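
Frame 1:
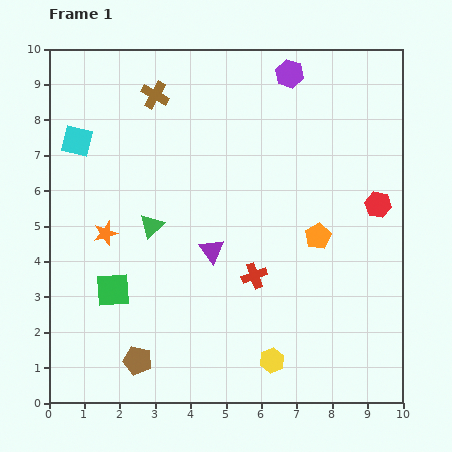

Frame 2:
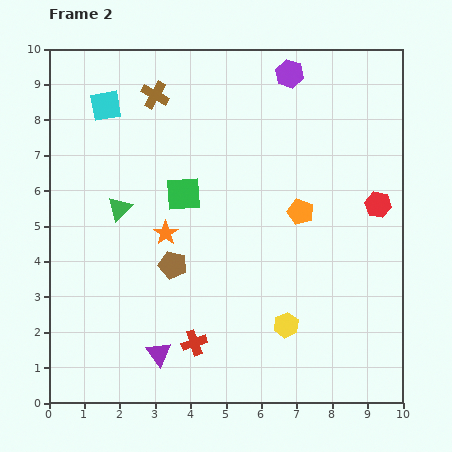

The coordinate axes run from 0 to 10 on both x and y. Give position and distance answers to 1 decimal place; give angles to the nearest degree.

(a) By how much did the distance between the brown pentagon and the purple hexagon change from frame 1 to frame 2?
-2.9

Distance in frame 1: 9.2. Distance in frame 2: 6.3.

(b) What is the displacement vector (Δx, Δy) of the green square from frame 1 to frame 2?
(2.0, 2.7)

The green square was at (1.8, 3.2) in frame 1 and (3.8, 5.9) in frame 2.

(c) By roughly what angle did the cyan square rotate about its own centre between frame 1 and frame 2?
23° counter-clockwise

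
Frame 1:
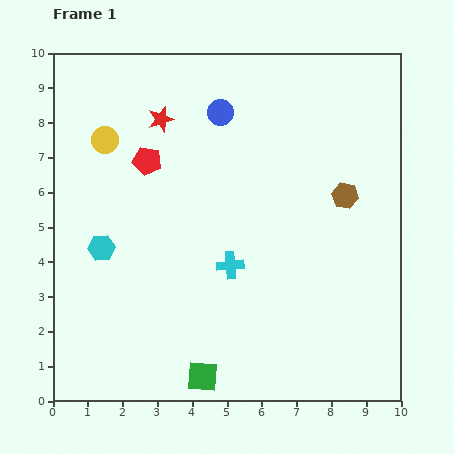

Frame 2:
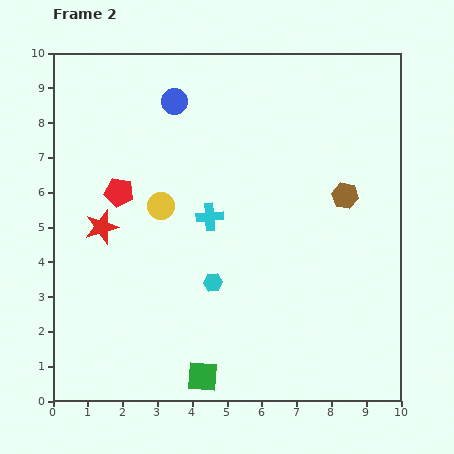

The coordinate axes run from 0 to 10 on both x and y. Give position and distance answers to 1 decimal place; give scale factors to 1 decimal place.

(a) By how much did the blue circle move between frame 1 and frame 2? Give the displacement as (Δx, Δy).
(-1.3, 0.3)

The blue circle was at (4.8, 8.3) in frame 1 and (3.5, 8.6) in frame 2.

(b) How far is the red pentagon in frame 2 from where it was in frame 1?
1.2

The red pentagon moved from (2.7, 6.9) to (1.9, 6.0), a distance of √(0.8² + 0.9²) ≈ 1.2.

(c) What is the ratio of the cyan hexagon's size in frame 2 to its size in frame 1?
0.7×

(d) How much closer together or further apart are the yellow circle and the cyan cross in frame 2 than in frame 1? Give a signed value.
-3.7

Distance in frame 1: 5.1. Distance in frame 2: 1.4.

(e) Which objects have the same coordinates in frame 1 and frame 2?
the green square, the brown hexagon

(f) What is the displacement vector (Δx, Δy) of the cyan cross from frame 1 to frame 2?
(-0.6, 1.4)

The cyan cross was at (5.1, 3.9) in frame 1 and (4.5, 5.3) in frame 2.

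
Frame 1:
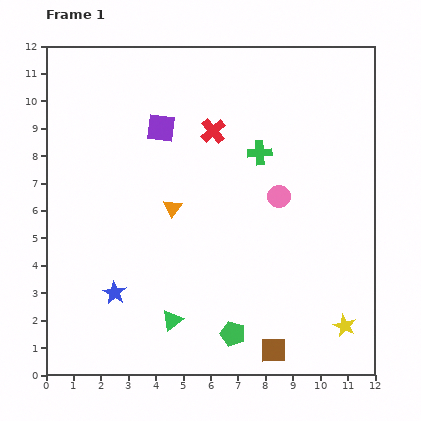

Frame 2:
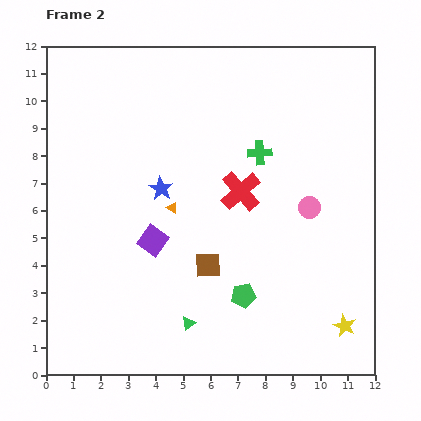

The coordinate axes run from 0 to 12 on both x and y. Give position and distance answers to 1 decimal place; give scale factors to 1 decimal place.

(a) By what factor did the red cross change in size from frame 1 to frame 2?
1.6×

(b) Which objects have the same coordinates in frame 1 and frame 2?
the green cross, the orange triangle, the yellow star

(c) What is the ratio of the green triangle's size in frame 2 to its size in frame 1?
0.6×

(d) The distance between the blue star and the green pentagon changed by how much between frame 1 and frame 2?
+0.3

Distance in frame 1: 4.6. Distance in frame 2: 4.9.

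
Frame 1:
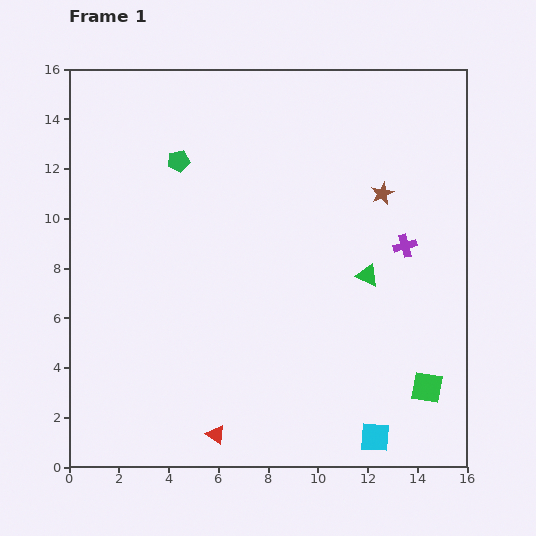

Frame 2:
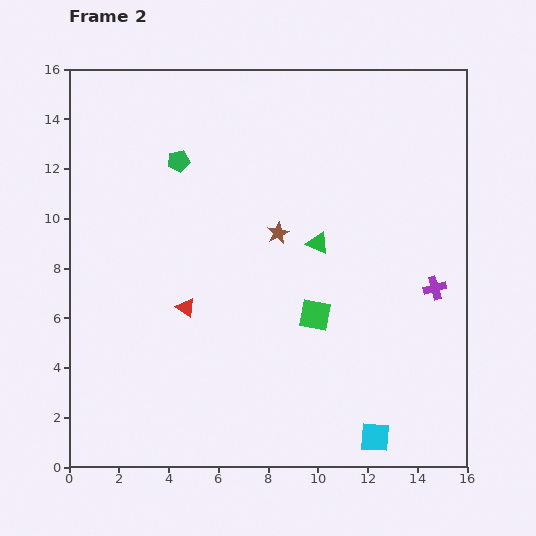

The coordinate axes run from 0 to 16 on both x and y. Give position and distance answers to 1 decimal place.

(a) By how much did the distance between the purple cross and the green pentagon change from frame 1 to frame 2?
+1.8

Distance in frame 1: 9.7. Distance in frame 2: 11.5.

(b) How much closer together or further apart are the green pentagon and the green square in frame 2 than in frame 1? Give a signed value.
-5.2

Distance in frame 1: 13.5. Distance in frame 2: 8.3.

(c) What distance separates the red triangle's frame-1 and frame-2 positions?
5.2

The red triangle moved from (5.9, 1.3) to (4.7, 6.4), a distance of √(1.2² + 5.1²) ≈ 5.2.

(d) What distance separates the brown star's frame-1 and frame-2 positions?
4.5

The brown star moved from (12.6, 11.0) to (8.4, 9.4), a distance of √(4.2² + 1.6²) ≈ 4.5.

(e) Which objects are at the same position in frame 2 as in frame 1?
the cyan square, the green pentagon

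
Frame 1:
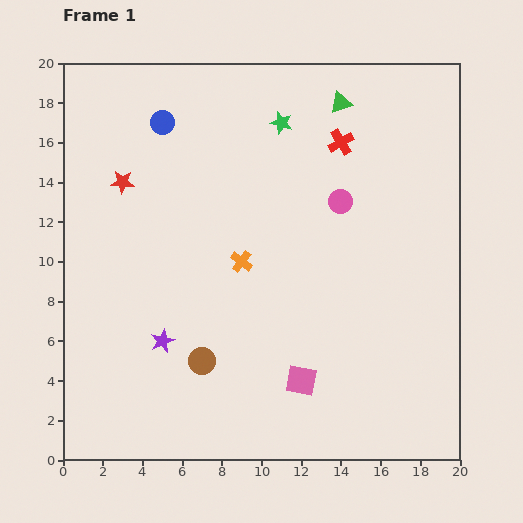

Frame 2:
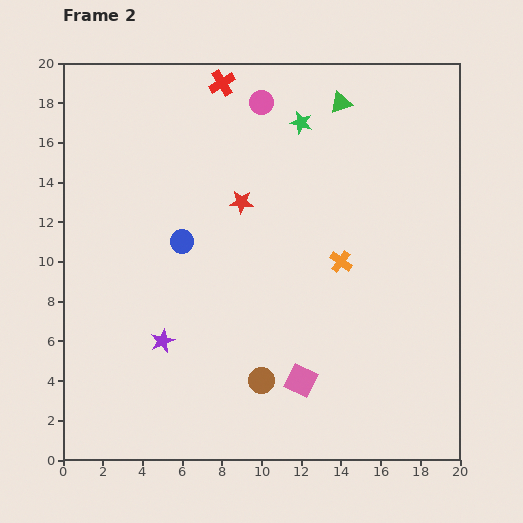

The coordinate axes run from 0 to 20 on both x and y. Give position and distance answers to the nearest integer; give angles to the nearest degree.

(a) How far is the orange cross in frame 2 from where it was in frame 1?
5

The orange cross moved from (9, 10) to (14, 10), a distance of √(5² + 0²) ≈ 5.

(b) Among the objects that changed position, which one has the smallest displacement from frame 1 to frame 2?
the green star

(moved 1)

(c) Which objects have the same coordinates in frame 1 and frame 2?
the green triangle, the pink square, the purple star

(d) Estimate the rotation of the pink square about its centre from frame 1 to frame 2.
16° clockwise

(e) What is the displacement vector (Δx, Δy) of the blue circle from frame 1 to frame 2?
(1, -6)

The blue circle was at (5, 17) in frame 1 and (6, 11) in frame 2.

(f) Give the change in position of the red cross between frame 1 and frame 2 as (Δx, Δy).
(-6, 3)

The red cross was at (14, 16) in frame 1 and (8, 19) in frame 2.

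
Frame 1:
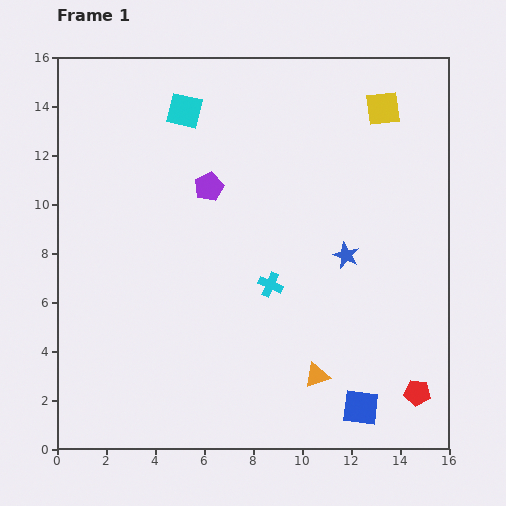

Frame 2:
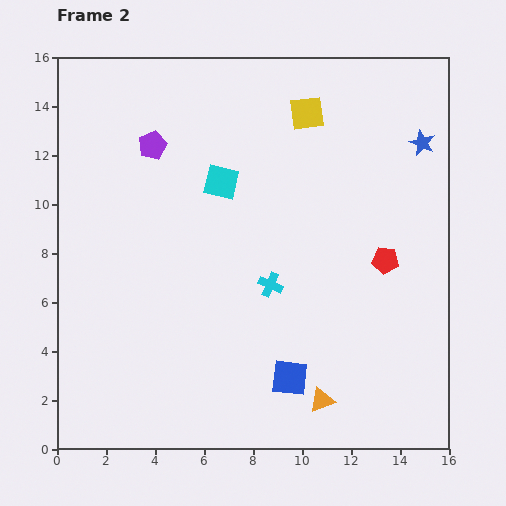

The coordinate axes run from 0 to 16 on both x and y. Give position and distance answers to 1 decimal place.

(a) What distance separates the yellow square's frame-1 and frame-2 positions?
3.1

The yellow square moved from (13.3, 13.9) to (10.2, 13.7), a distance of √(3.1² + 0.2²) ≈ 3.1.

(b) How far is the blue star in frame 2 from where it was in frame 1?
5.5

The blue star moved from (11.8, 7.9) to (14.9, 12.5), a distance of √(3.1² + 4.6²) ≈ 5.5.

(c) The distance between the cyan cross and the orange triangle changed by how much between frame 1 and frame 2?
+0.9

Distance in frame 1: 4.2. Distance in frame 2: 5.1.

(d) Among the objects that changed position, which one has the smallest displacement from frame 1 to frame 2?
the orange triangle

(moved 1.0)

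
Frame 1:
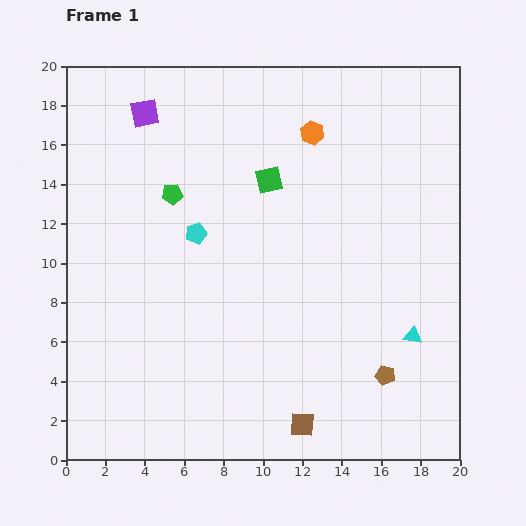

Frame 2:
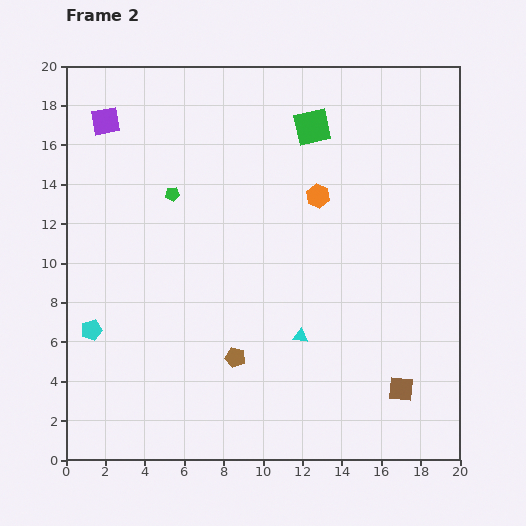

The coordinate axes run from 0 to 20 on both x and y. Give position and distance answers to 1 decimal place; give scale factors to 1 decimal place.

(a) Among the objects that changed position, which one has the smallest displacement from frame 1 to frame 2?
the purple square

(moved 2.0)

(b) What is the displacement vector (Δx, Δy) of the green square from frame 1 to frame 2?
(2.2, 2.7)

The green square was at (10.3, 14.2) in frame 1 and (12.5, 16.9) in frame 2.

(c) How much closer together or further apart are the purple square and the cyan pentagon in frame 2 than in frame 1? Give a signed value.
+4.0

Distance in frame 1: 6.6. Distance in frame 2: 10.6.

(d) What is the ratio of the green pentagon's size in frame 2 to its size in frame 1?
0.7×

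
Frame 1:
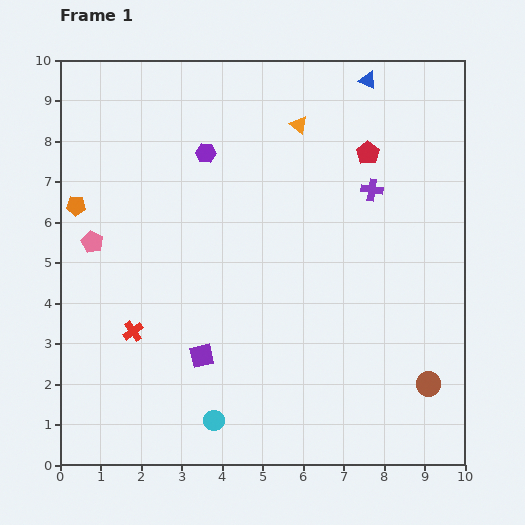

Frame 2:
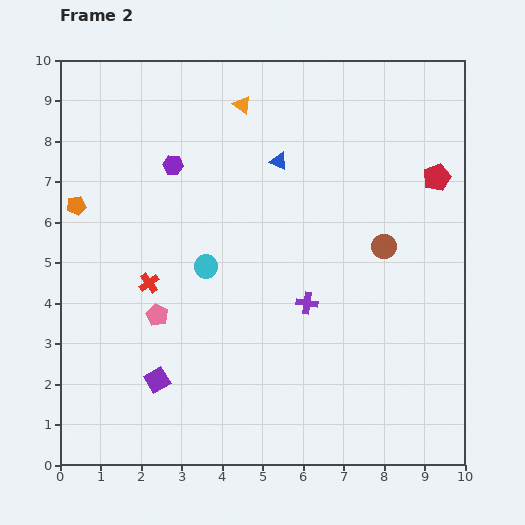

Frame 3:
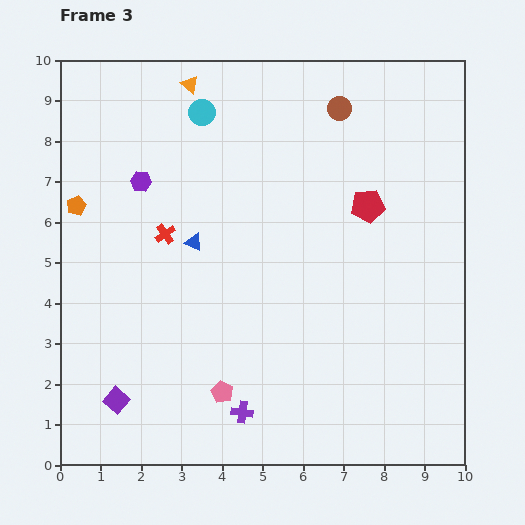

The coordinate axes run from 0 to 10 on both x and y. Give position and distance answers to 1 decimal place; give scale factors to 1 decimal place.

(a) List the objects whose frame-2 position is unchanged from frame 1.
the orange pentagon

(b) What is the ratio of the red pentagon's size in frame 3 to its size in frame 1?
1.5×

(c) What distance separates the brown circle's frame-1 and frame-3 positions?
7.1

The brown circle moved from (9.1, 2.0) to (6.9, 8.8), a distance of √(2.2² + 6.8²) ≈ 7.1.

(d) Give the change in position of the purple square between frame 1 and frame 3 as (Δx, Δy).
(-2.1, -1.1)

The purple square was at (3.5, 2.7) in frame 1 and (1.4, 1.6) in frame 3.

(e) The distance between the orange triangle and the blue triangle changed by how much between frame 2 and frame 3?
+2.2

Distance in frame 2: 1.7. Distance in frame 3: 3.9.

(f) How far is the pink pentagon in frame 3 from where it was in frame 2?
2.5

The pink pentagon moved from (2.4, 3.7) to (4.0, 1.8), a distance of √(1.6² + 1.9²) ≈ 2.5.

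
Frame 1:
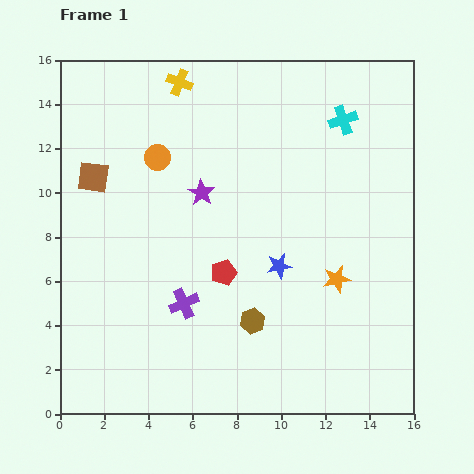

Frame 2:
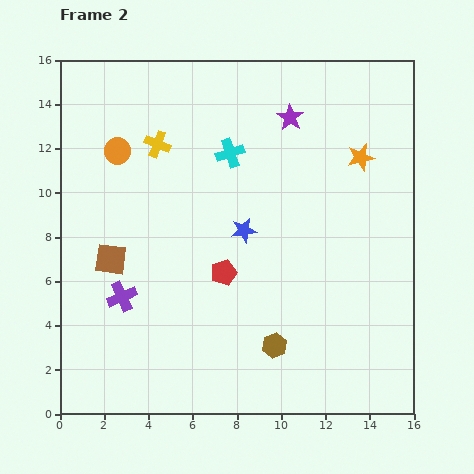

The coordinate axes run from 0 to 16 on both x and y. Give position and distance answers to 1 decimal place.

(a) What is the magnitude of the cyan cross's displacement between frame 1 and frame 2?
5.3

The cyan cross moved from (12.8, 13.3) to (7.7, 11.8), a distance of √(5.1² + 1.5²) ≈ 5.3.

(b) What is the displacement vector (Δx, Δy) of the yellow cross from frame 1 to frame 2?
(-1.0, -2.8)

The yellow cross was at (5.4, 15.0) in frame 1 and (4.4, 12.2) in frame 2.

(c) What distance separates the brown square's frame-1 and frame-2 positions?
3.8

The brown square moved from (1.5, 10.7) to (2.3, 7.0), a distance of √(0.8² + 3.7²) ≈ 3.8.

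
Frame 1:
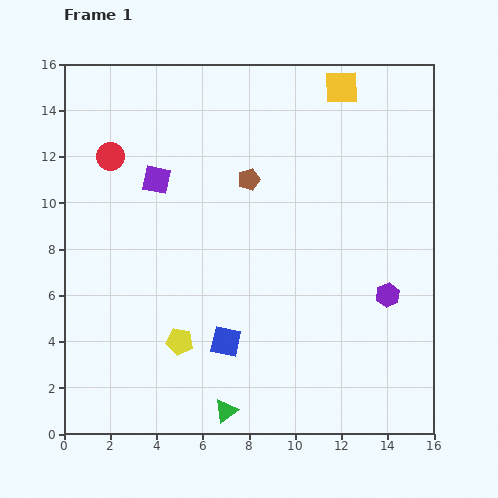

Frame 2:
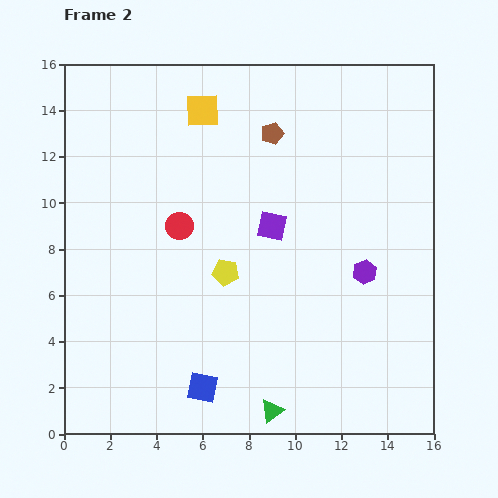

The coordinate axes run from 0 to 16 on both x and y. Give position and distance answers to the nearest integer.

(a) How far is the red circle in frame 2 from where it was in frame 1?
4

The red circle moved from (2, 12) to (5, 9), a distance of √(3² + 3²) ≈ 4.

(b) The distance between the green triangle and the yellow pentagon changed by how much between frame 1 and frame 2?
+2

Distance in frame 1: 4. Distance in frame 2: 6.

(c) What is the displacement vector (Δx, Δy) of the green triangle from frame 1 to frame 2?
(2, 0)

The green triangle was at (7, 1) in frame 1 and (9, 1) in frame 2.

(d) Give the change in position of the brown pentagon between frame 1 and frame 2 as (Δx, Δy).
(1, 2)

The brown pentagon was at (8, 11) in frame 1 and (9, 13) in frame 2.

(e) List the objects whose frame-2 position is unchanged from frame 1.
none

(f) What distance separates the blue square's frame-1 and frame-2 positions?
2

The blue square moved from (7, 4) to (6, 2), a distance of √(1² + 2²) ≈ 2.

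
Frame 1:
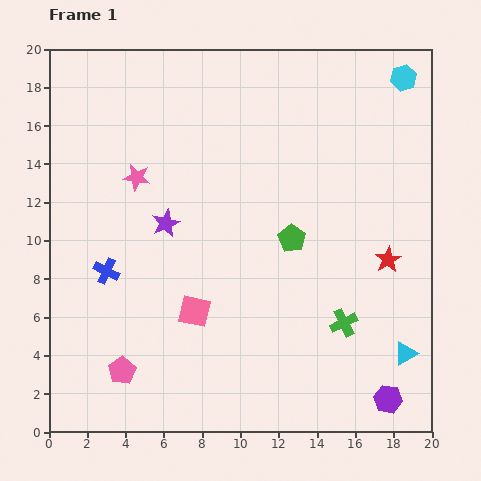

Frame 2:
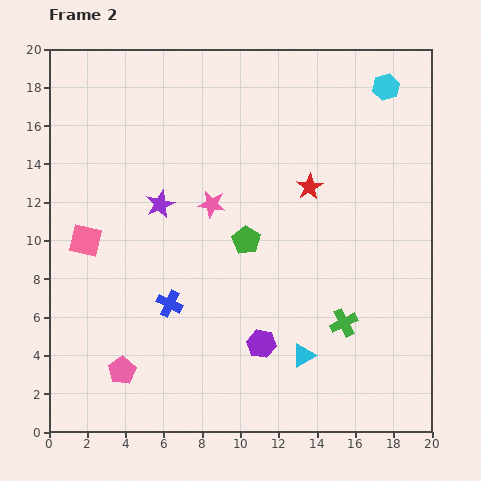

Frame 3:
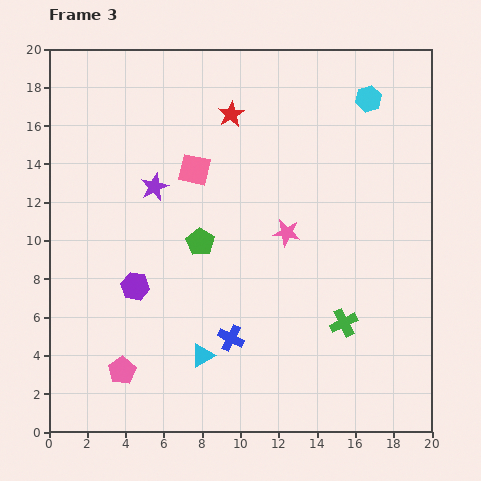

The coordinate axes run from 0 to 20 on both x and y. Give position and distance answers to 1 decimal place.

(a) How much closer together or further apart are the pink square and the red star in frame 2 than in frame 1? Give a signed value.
+1.5

Distance in frame 1: 10.5. Distance in frame 2: 12.0.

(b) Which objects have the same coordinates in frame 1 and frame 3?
the green cross, the pink pentagon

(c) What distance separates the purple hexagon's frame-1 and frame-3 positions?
14.5

The purple hexagon moved from (17.7, 1.7) to (4.5, 7.6), a distance of √(13.2² + 5.9²) ≈ 14.5.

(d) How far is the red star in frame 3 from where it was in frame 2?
5.6

The red star moved from (13.6, 12.8) to (9.5, 16.6), a distance of √(4.1² + 3.8²) ≈ 5.6.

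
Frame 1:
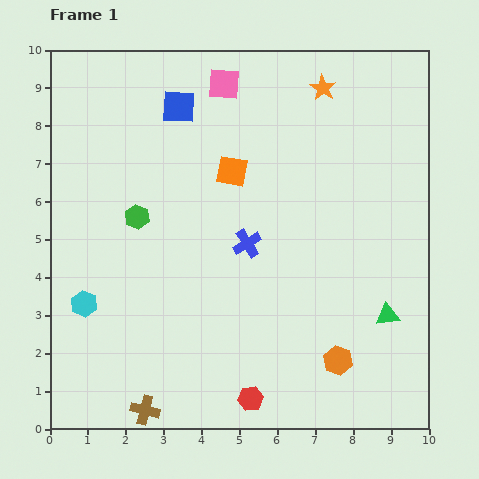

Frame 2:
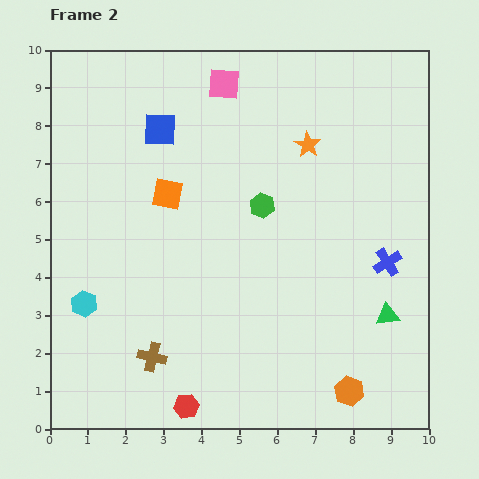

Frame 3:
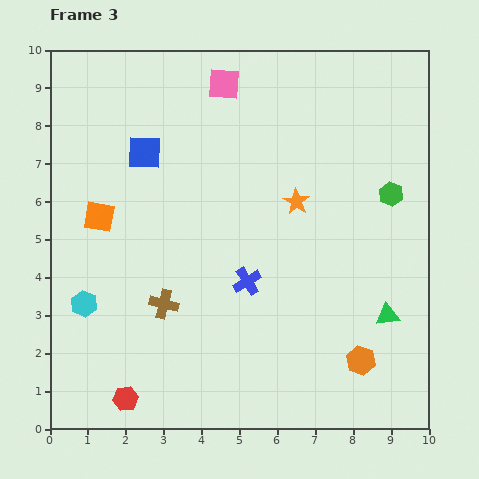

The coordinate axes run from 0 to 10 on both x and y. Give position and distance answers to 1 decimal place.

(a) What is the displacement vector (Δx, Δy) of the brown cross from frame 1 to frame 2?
(0.2, 1.4)

The brown cross was at (2.5, 0.5) in frame 1 and (2.7, 1.9) in frame 2.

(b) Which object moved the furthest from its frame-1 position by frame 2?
the blue cross

(moved 3.7; next 3.3)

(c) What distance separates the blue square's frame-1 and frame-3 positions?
1.5

The blue square moved from (3.4, 8.5) to (2.5, 7.3), a distance of √(0.9² + 1.2²) ≈ 1.5.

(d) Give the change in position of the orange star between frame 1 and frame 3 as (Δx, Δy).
(-0.7, -3.0)

The orange star was at (7.2, 9.0) in frame 1 and (6.5, 6.0) in frame 3.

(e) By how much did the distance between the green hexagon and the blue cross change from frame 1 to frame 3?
+1.4

Distance in frame 1: 3.0. Distance in frame 3: 4.4.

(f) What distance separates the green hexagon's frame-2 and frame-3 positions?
3.4

The green hexagon moved from (5.6, 5.9) to (9.0, 6.2), a distance of √(3.4² + 0.3²) ≈ 3.4.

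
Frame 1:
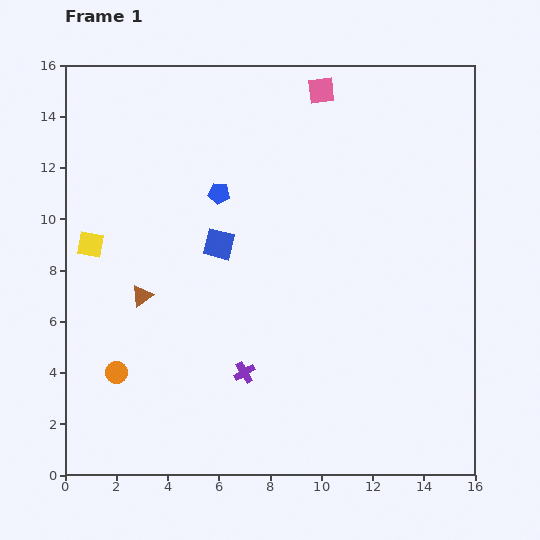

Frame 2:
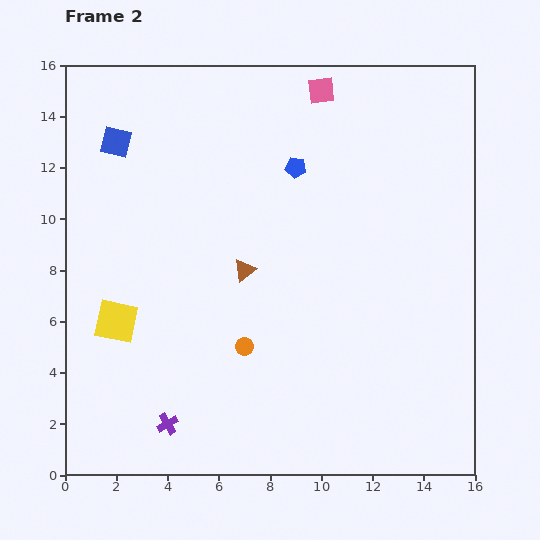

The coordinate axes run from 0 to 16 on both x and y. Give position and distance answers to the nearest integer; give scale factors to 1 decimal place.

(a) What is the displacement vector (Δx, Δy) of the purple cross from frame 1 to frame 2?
(-3, -2)

The purple cross was at (7, 4) in frame 1 and (4, 2) in frame 2.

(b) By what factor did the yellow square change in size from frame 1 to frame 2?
1.6×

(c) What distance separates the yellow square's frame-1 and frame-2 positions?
3

The yellow square moved from (1, 9) to (2, 6), a distance of √(1² + 3²) ≈ 3.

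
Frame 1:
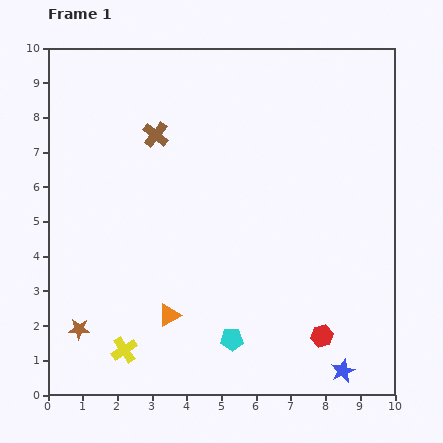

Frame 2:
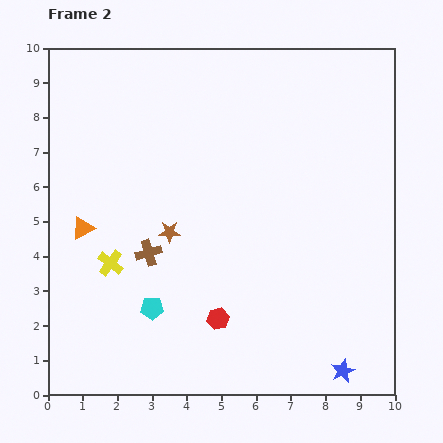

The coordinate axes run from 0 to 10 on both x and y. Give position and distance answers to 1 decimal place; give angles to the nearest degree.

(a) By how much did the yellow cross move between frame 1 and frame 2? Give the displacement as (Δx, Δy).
(-0.4, 2.5)

The yellow cross was at (2.2, 1.3) in frame 1 and (1.8, 3.8) in frame 2.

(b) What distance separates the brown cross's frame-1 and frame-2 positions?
3.4

The brown cross moved from (3.1, 7.5) to (2.9, 4.1), a distance of √(0.2² + 3.4²) ≈ 3.4.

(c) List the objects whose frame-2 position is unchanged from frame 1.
the blue star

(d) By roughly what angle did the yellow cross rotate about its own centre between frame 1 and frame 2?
19° counter-clockwise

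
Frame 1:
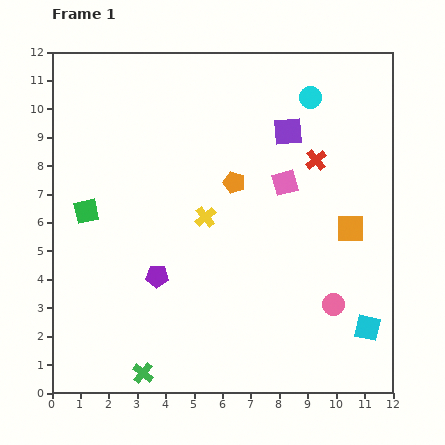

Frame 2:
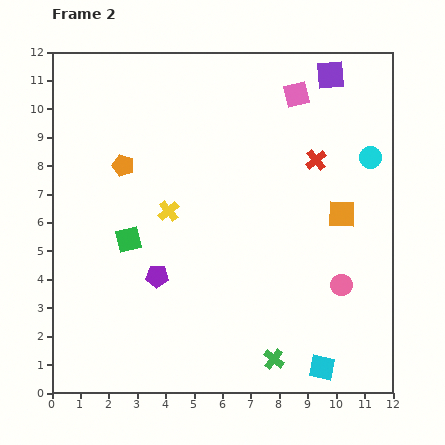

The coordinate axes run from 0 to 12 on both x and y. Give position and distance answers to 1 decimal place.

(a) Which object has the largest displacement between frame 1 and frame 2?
the green cross

(moved 4.6; next 3.9)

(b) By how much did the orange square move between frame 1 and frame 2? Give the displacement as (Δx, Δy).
(-0.3, 0.5)

The orange square was at (10.5, 5.8) in frame 1 and (10.2, 6.3) in frame 2.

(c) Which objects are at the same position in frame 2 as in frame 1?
the purple pentagon, the red cross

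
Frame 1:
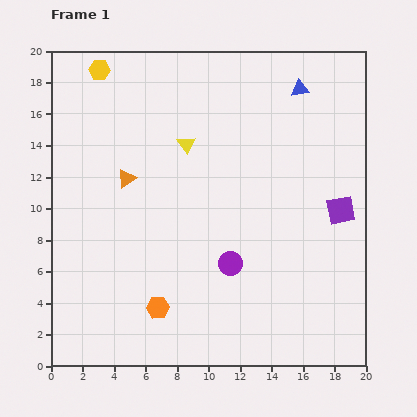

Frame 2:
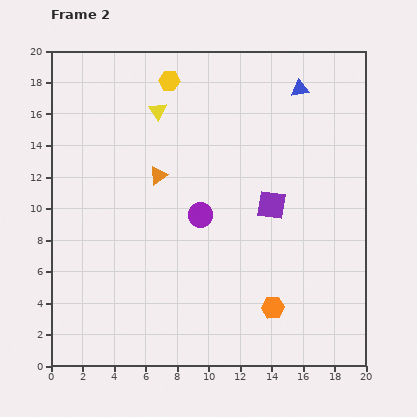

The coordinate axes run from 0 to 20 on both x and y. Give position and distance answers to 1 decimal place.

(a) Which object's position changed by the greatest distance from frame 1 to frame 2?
the orange hexagon

(moved 7.3; next 4.5)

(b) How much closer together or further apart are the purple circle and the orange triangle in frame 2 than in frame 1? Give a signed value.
-4.8

Distance in frame 1: 8.5. Distance in frame 2: 3.7.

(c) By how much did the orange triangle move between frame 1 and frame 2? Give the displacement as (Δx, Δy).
(2.0, 0.2)

The orange triangle was at (4.8, 11.9) in frame 1 and (6.8, 12.1) in frame 2.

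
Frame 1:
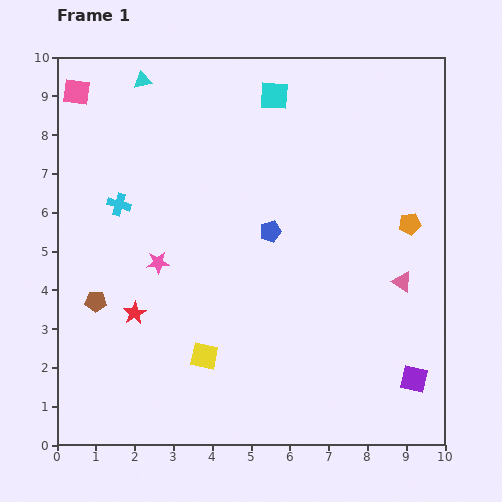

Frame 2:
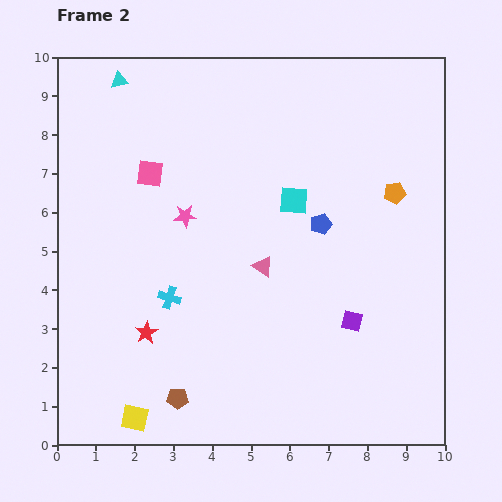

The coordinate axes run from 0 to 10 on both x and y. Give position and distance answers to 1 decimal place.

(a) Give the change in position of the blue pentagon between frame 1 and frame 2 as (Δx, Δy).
(1.3, 0.2)

The blue pentagon was at (5.5, 5.5) in frame 1 and (6.8, 5.7) in frame 2.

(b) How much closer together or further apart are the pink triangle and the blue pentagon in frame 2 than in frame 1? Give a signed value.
-1.7

Distance in frame 1: 3.6. Distance in frame 2: 1.9.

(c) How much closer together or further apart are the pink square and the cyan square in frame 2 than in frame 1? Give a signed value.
-1.3

Distance in frame 1: 5.1. Distance in frame 2: 3.8.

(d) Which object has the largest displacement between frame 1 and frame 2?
the pink triangle

(moved 3.6; next 3.3)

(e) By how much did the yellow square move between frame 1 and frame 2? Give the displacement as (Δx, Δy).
(-1.8, -1.6)

The yellow square was at (3.8, 2.3) in frame 1 and (2.0, 0.7) in frame 2.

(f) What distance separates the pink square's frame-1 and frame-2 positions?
2.8

The pink square moved from (0.5, 9.1) to (2.4, 7.0), a distance of √(1.9² + 2.1²) ≈ 2.8.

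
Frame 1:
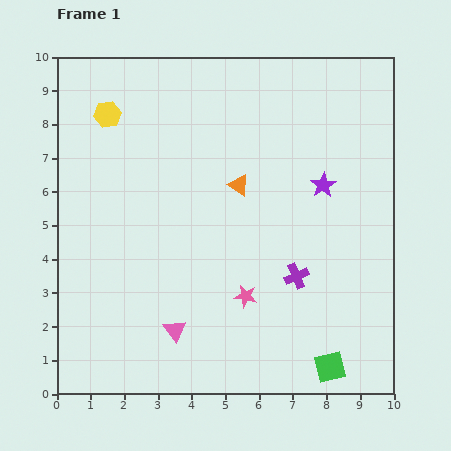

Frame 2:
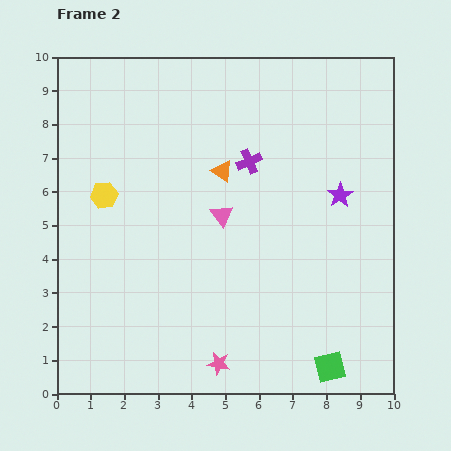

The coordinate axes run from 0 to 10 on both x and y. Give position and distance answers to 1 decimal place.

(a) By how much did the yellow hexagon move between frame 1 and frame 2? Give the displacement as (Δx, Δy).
(-0.1, -2.4)

The yellow hexagon was at (1.5, 8.3) in frame 1 and (1.4, 5.9) in frame 2.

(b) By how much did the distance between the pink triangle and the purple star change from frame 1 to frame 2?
-2.6

Distance in frame 1: 6.2. Distance in frame 2: 3.6.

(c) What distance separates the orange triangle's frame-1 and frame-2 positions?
0.6

The orange triangle moved from (5.4, 6.2) to (4.9, 6.6), a distance of √(0.5² + 0.4²) ≈ 0.6.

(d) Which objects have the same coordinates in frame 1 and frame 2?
the green square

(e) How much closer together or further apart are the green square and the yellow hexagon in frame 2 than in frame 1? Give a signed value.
-1.6

Distance in frame 1: 10.0. Distance in frame 2: 8.4.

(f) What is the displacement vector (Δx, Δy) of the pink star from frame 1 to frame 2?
(-0.8, -2.0)

The pink star was at (5.6, 2.9) in frame 1 and (4.8, 0.9) in frame 2.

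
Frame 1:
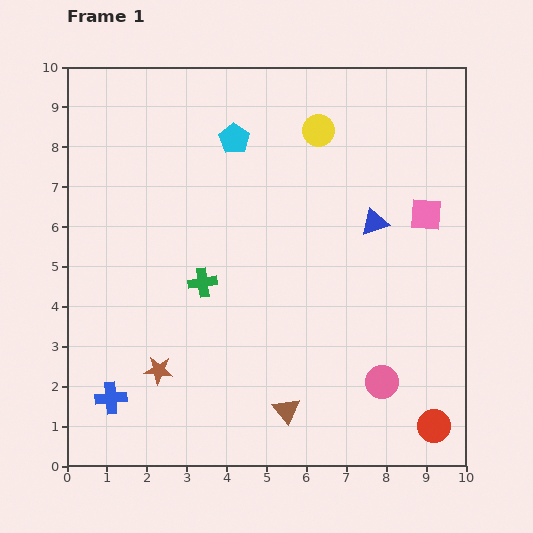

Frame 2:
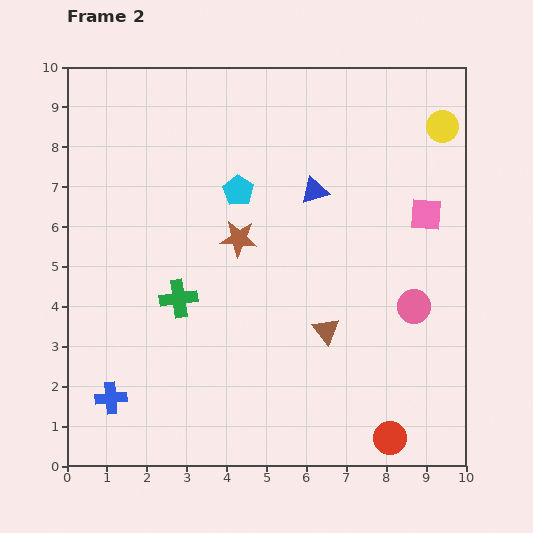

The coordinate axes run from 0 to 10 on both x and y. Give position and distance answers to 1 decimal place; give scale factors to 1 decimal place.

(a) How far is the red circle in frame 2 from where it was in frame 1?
1.1

The red circle moved from (9.2, 1.0) to (8.1, 0.7), a distance of √(1.1² + 0.3²) ≈ 1.1.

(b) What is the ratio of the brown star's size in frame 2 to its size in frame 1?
1.3×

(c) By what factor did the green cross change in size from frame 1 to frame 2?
1.3×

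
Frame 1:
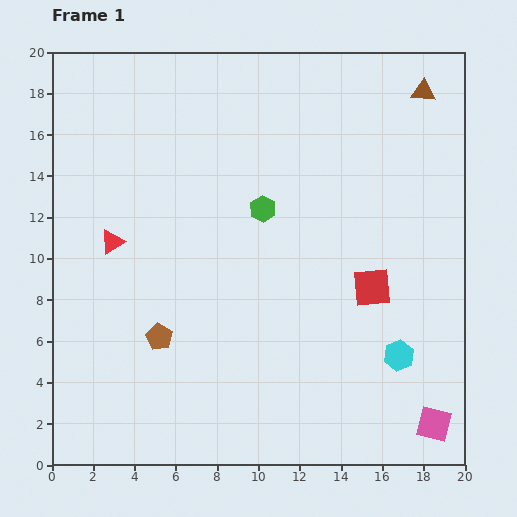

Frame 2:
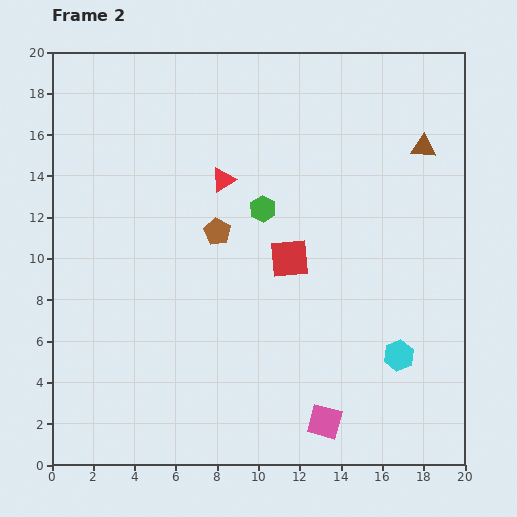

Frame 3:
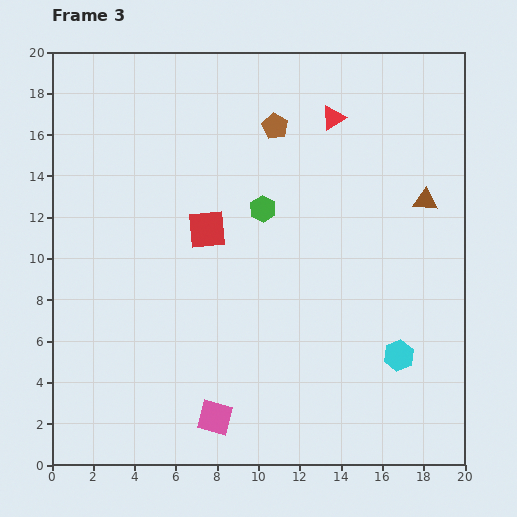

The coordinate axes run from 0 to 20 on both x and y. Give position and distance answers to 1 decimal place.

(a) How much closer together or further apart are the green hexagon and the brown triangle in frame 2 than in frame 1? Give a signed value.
-1.3

Distance in frame 1: 9.7. Distance in frame 2: 8.4.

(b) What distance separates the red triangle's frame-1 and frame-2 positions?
6.2

The red triangle moved from (2.9, 10.8) to (8.3, 13.8), a distance of √(5.4² + 3.0²) ≈ 6.2.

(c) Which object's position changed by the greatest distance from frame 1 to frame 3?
the red triangle

(moved 12.3; next 11.6)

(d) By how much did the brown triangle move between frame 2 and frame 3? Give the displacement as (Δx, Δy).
(0.1, -2.6)

The brown triangle was at (18.0, 15.4) in frame 2 and (18.1, 12.8) in frame 3.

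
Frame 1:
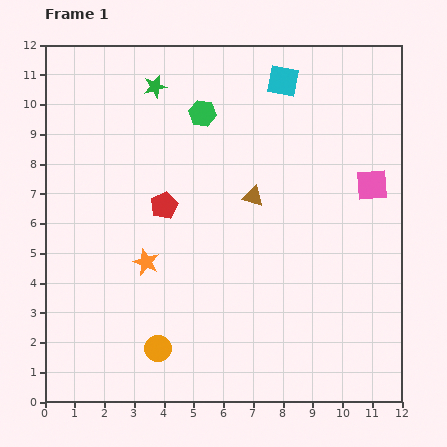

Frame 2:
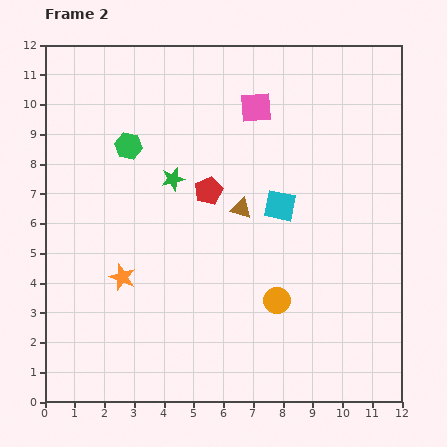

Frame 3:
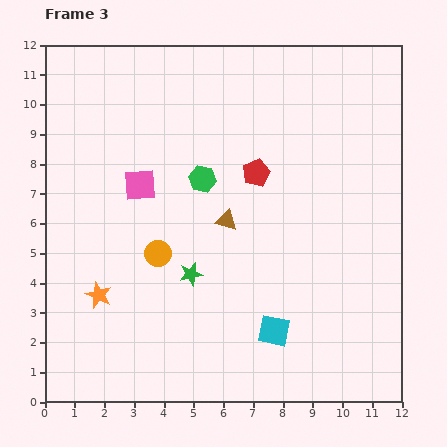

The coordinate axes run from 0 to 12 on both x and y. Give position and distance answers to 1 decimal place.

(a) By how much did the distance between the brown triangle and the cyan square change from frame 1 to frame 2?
-2.7

Distance in frame 1: 4.0. Distance in frame 2: 1.3.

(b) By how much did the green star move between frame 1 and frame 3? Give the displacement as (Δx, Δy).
(1.2, -6.3)

The green star was at (3.7, 10.6) in frame 1 and (4.9, 4.3) in frame 3.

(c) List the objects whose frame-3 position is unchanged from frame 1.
none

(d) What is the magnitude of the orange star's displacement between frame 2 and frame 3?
1.0

The orange star moved from (2.6, 4.2) to (1.8, 3.6), a distance of √(0.8² + 0.6²) ≈ 1.0.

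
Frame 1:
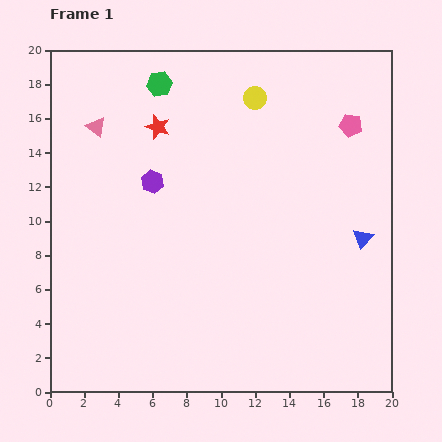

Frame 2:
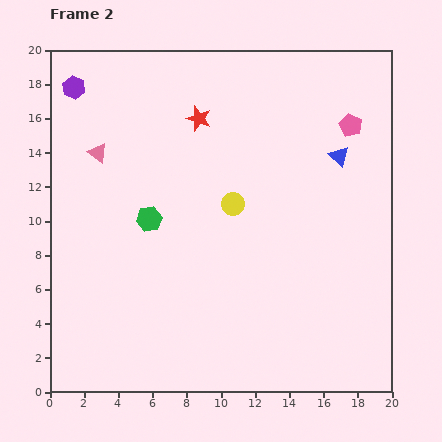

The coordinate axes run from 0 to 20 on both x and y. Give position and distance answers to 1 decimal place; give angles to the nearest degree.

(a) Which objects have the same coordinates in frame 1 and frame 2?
the pink pentagon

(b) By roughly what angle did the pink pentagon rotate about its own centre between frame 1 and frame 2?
15° clockwise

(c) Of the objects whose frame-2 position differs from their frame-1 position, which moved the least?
the pink triangle

(moved 1.5)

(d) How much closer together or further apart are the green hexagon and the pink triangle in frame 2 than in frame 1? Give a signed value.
+0.4

Distance in frame 1: 4.5. Distance in frame 2: 4.9.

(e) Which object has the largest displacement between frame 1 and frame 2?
the green hexagon

(moved 7.9; next 7.2)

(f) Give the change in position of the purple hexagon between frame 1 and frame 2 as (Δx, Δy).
(-4.6, 5.5)

The purple hexagon was at (6.0, 12.3) in frame 1 and (1.4, 17.8) in frame 2.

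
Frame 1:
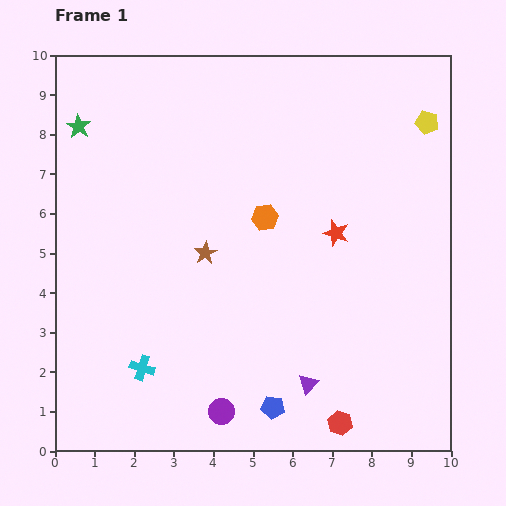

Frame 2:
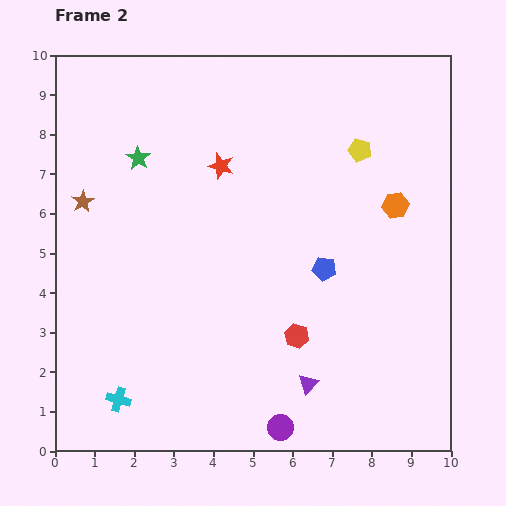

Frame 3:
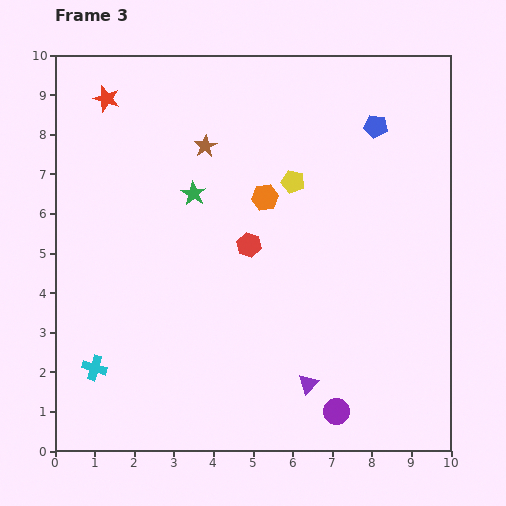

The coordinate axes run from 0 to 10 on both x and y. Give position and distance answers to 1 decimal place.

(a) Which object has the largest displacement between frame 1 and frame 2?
the blue pentagon

(moved 3.7; next 3.4)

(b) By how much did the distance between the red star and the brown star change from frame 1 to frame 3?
-0.5

Distance in frame 1: 3.3. Distance in frame 3: 2.8.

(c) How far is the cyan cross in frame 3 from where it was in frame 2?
1.0

The cyan cross moved from (1.6, 1.3) to (1.0, 2.1), a distance of √(0.6² + 0.8²) ≈ 1.0.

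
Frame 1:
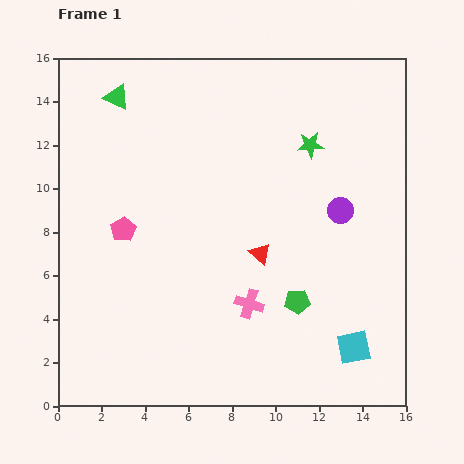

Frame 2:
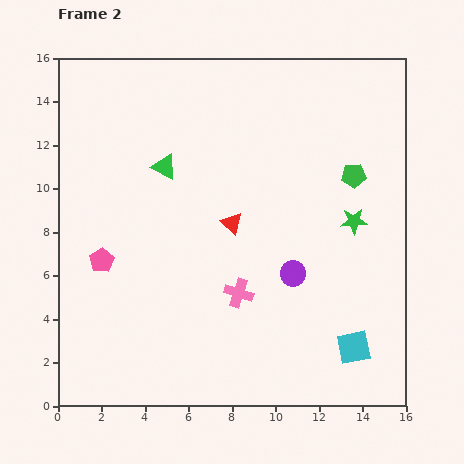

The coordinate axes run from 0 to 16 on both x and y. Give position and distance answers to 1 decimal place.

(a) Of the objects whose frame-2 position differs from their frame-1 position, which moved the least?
the pink cross

(moved 0.7)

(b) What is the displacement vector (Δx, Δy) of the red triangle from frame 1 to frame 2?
(-1.3, 1.4)

The red triangle was at (9.3, 7.0) in frame 1 and (8.0, 8.4) in frame 2.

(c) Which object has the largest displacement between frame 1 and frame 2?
the green pentagon

(moved 6.4; next 4.0)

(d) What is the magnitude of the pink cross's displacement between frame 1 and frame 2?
0.7

The pink cross moved from (8.8, 4.7) to (8.3, 5.2), a distance of √(0.5² + 0.5²) ≈ 0.7.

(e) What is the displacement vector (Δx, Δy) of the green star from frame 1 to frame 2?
(2.0, -3.5)

The green star was at (11.6, 12.0) in frame 1 and (13.6, 8.5) in frame 2.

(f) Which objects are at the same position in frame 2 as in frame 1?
the cyan square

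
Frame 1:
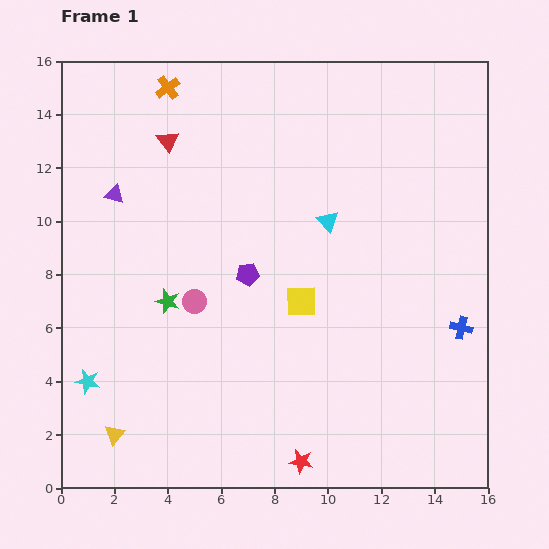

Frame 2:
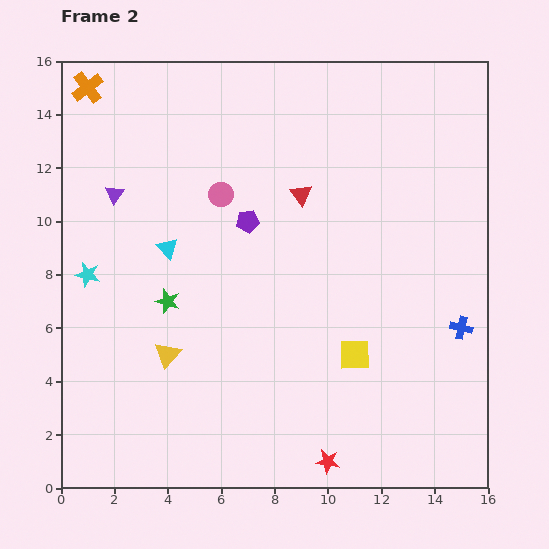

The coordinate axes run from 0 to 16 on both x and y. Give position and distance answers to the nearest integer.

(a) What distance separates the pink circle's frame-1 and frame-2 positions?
4

The pink circle moved from (5, 7) to (6, 11), a distance of √(1² + 4²) ≈ 4.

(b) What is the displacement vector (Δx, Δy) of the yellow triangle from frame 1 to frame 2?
(2, 3)

The yellow triangle was at (2, 2) in frame 1 and (4, 5) in frame 2.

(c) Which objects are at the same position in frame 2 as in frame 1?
the green star, the blue cross, the purple triangle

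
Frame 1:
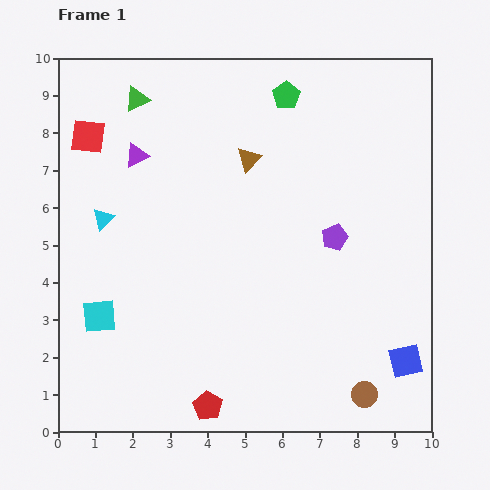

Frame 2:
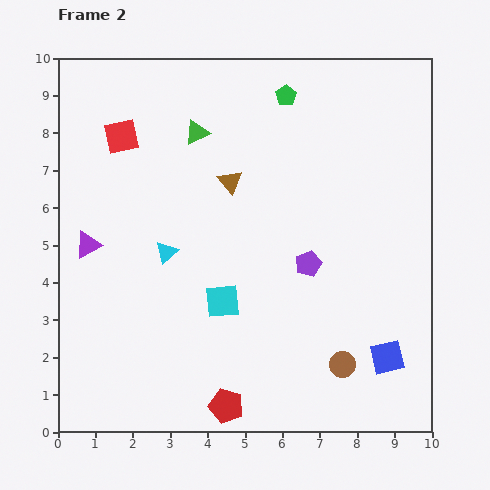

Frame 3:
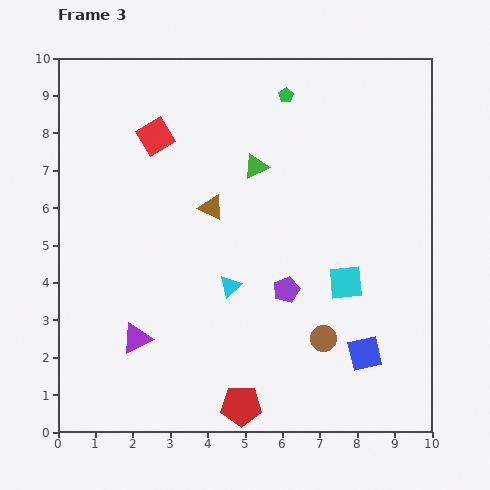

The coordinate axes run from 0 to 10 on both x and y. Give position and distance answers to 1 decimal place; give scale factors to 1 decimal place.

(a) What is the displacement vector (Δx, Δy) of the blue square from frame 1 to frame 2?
(-0.5, 0.1)

The blue square was at (9.3, 1.9) in frame 1 and (8.8, 2.0) in frame 2.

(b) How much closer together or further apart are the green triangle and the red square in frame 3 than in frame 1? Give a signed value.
+1.2

Distance in frame 1: 1.6. Distance in frame 3: 2.8.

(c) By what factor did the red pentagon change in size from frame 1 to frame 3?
1.4×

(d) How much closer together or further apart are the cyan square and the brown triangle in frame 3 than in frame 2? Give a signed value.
+0.9

Distance in frame 2: 3.2. Distance in frame 3: 4.1.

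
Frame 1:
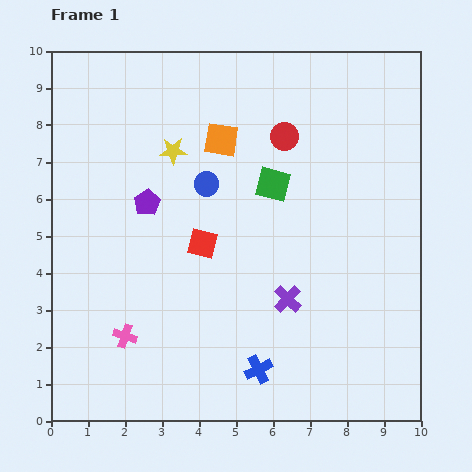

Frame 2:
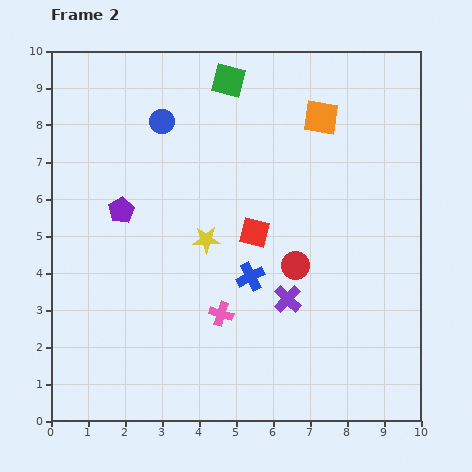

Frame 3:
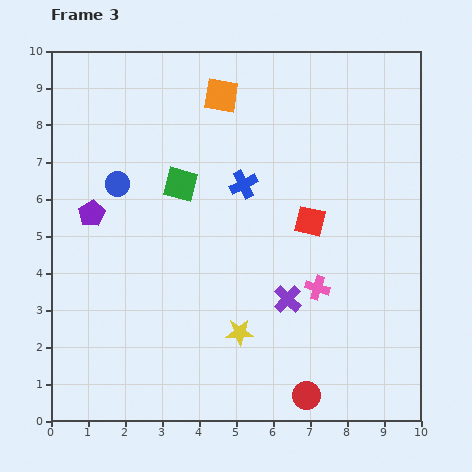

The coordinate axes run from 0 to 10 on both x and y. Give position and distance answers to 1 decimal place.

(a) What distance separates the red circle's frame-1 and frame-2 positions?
3.5

The red circle moved from (6.3, 7.7) to (6.6, 4.2), a distance of √(0.3² + 3.5²) ≈ 3.5.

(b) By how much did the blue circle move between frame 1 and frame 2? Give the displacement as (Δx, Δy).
(-1.2, 1.7)

The blue circle was at (4.2, 6.4) in frame 1 and (3.0, 8.1) in frame 2.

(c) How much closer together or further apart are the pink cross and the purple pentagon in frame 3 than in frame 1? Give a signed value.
+2.8

Distance in frame 1: 3.6. Distance in frame 3: 6.4.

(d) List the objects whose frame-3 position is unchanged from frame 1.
the purple cross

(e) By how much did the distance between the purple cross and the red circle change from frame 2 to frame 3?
+1.7

Distance in frame 2: 0.9. Distance in frame 3: 2.6.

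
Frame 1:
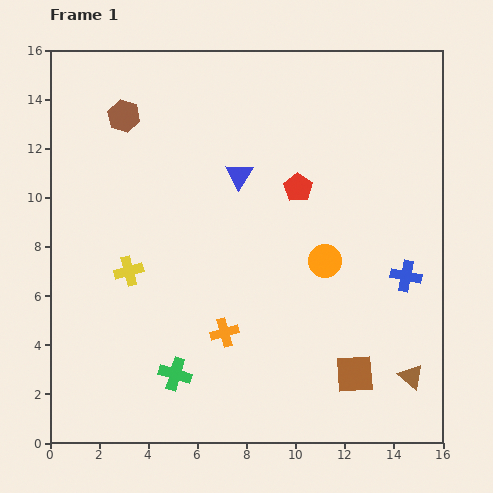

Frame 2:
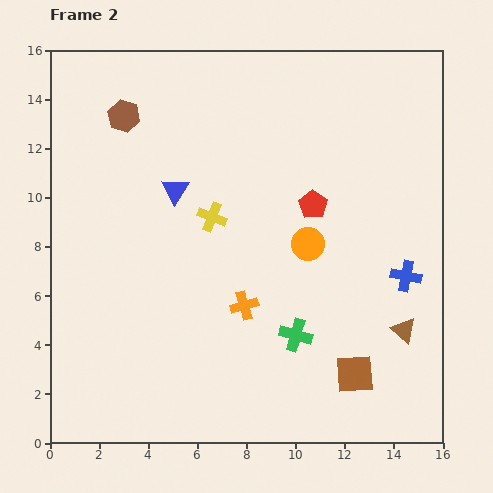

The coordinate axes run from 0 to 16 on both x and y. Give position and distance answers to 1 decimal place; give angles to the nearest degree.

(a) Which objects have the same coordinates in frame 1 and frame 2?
the brown hexagon, the brown square, the blue cross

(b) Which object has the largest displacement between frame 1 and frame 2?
the green cross

(moved 5.2; next 4.0)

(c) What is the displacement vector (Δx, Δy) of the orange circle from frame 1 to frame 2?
(-0.7, 0.7)

The orange circle was at (11.2, 7.4) in frame 1 and (10.5, 8.1) in frame 2.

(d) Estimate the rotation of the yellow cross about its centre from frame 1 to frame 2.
36° clockwise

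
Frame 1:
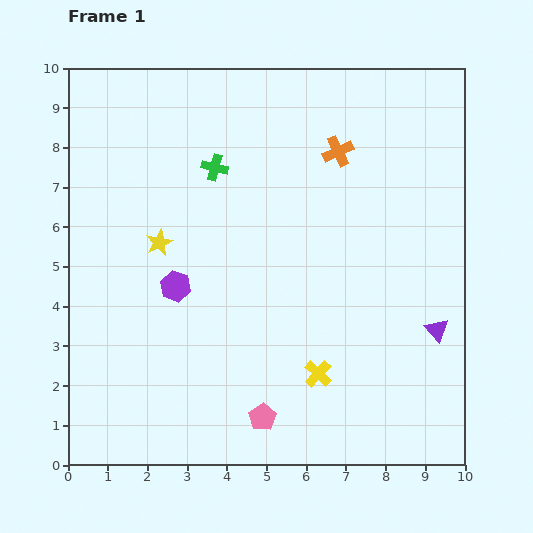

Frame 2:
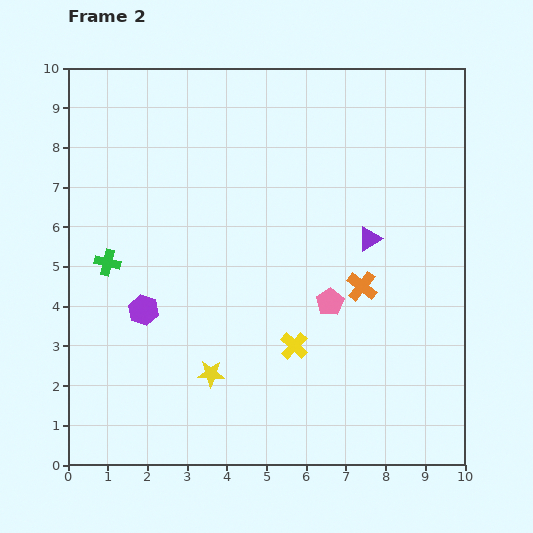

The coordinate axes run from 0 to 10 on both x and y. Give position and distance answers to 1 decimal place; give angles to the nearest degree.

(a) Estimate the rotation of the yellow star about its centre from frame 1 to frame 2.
27° clockwise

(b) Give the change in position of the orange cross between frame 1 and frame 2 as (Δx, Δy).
(0.6, -3.4)

The orange cross was at (6.8, 7.9) in frame 1 and (7.4, 4.5) in frame 2.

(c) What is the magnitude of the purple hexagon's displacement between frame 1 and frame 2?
1.0

The purple hexagon moved from (2.7, 4.5) to (1.9, 3.9), a distance of √(0.8² + 0.6²) ≈ 1.0.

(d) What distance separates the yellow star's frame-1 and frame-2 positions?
3.5

The yellow star moved from (2.3, 5.6) to (3.6, 2.3), a distance of √(1.3² + 3.3²) ≈ 3.5.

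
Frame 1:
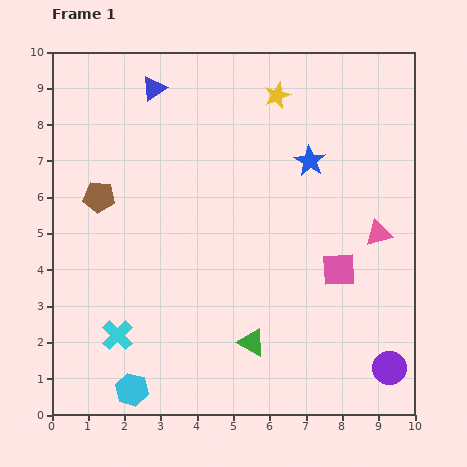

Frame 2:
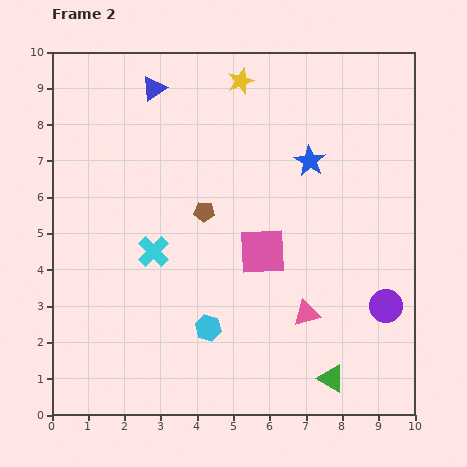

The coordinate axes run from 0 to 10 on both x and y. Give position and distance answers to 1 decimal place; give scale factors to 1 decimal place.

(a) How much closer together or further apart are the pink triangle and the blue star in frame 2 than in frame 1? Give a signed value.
+1.4

Distance in frame 1: 2.8. Distance in frame 2: 4.2.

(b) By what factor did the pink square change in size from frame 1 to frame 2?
1.4×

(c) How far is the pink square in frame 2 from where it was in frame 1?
2.2

The pink square moved from (7.9, 4.0) to (5.8, 4.5), a distance of √(2.1² + 0.5²) ≈ 2.2.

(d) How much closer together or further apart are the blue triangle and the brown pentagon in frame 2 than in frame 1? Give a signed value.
+0.3

Distance in frame 1: 3.4. Distance in frame 2: 3.7.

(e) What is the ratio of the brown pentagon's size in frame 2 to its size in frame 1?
0.6×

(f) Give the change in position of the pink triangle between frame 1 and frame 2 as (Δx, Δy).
(-2.0, -2.2)

The pink triangle was at (9.0, 5.0) in frame 1 and (7.0, 2.8) in frame 2.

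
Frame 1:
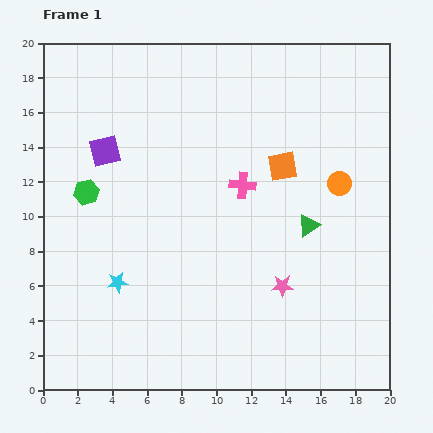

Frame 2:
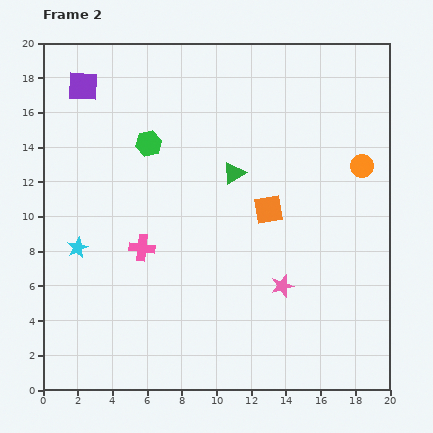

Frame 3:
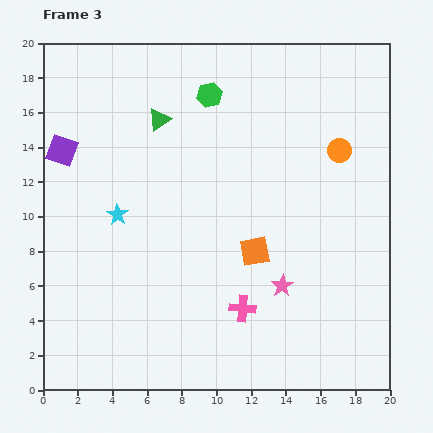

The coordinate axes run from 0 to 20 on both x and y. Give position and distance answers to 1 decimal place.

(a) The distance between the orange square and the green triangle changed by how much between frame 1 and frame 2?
-0.8

Distance in frame 1: 3.7. Distance in frame 2: 2.9.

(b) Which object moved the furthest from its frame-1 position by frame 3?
the green triangle

(moved 10.5; next 9.0)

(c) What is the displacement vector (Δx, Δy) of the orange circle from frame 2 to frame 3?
(-1.3, 0.9)

The orange circle was at (18.4, 12.9) in frame 2 and (17.1, 13.8) in frame 3.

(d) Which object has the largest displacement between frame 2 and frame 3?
the pink cross

(moved 6.8; next 5.3)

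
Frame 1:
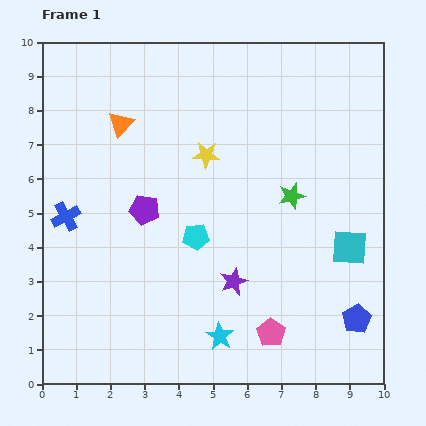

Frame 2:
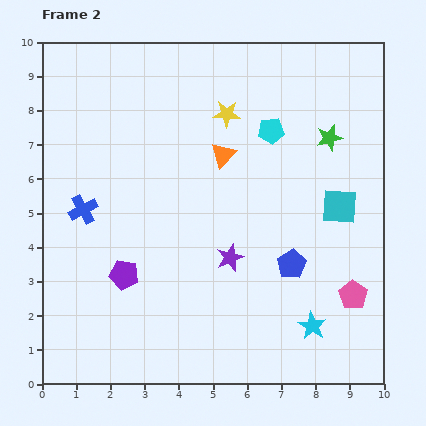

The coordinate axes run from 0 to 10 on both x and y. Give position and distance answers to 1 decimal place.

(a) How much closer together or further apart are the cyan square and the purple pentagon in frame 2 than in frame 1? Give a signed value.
+0.5

Distance in frame 1: 6.1. Distance in frame 2: 6.6.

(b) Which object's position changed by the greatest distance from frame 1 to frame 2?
the cyan pentagon

(moved 3.8; next 3.1)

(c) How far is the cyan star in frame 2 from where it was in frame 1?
2.7

The cyan star moved from (5.2, 1.4) to (7.9, 1.7), a distance of √(2.7² + 0.3²) ≈ 2.7.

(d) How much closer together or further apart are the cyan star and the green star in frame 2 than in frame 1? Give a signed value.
+0.9

Distance in frame 1: 4.6. Distance in frame 2: 5.5.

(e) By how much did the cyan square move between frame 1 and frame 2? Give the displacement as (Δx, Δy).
(-0.3, 1.2)

The cyan square was at (9.0, 4.0) in frame 1 and (8.7, 5.2) in frame 2.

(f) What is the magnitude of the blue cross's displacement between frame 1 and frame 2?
0.5

The blue cross moved from (0.7, 4.9) to (1.2, 5.1), a distance of √(0.5² + 0.2²) ≈ 0.5.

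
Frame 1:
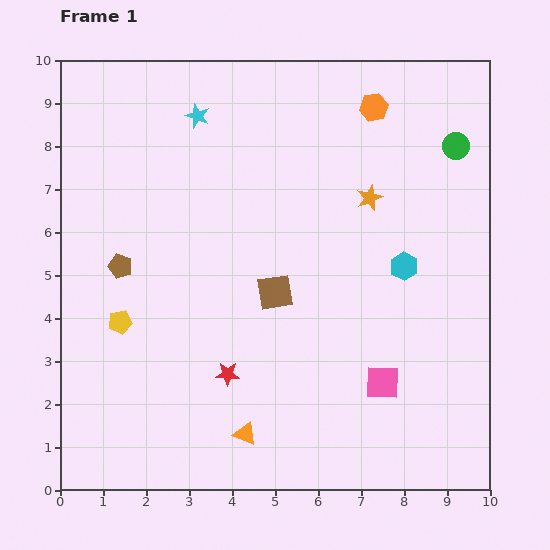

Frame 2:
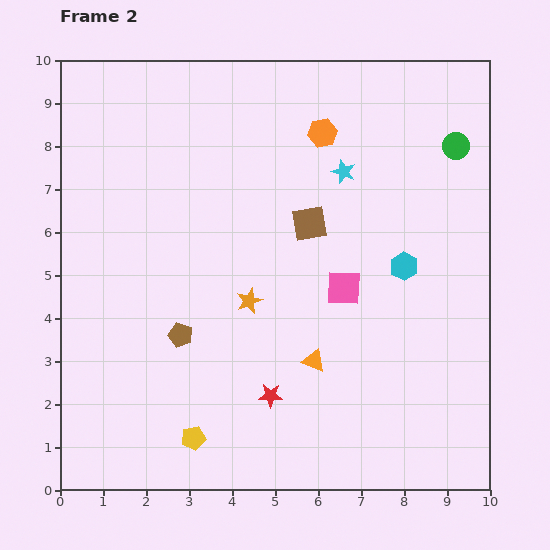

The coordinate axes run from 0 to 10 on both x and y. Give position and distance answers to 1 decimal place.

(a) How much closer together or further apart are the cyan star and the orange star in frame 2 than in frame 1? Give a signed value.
-0.7

Distance in frame 1: 4.4. Distance in frame 2: 3.7.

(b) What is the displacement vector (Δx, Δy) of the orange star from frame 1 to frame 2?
(-2.8, -2.4)

The orange star was at (7.2, 6.8) in frame 1 and (4.4, 4.4) in frame 2.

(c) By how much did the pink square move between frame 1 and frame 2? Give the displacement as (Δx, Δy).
(-0.9, 2.2)

The pink square was at (7.5, 2.5) in frame 1 and (6.6, 4.7) in frame 2.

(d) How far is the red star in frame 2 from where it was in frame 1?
1.1

The red star moved from (3.9, 2.7) to (4.9, 2.2), a distance of √(1.0² + 0.5²) ≈ 1.1.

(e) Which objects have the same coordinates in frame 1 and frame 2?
the green circle, the cyan hexagon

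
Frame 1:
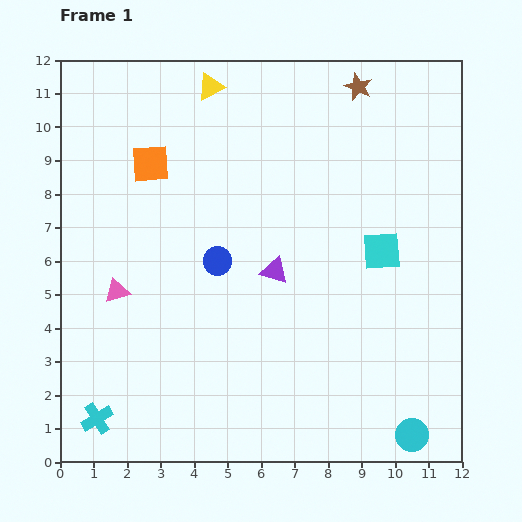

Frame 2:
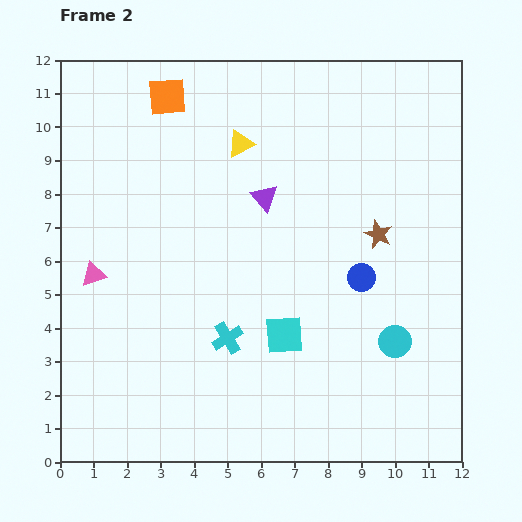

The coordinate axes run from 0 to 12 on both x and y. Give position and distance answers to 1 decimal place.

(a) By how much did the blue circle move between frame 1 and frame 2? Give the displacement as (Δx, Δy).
(4.3, -0.5)

The blue circle was at (4.7, 6.0) in frame 1 and (9.0, 5.5) in frame 2.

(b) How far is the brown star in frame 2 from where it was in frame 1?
4.4

The brown star moved from (8.9, 11.2) to (9.5, 6.8), a distance of √(0.6² + 4.4²) ≈ 4.4.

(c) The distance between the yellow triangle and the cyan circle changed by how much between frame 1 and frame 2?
-4.5

Distance in frame 1: 12.0. Distance in frame 2: 7.5.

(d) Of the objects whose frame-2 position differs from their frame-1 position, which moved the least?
the pink triangle

(moved 0.9)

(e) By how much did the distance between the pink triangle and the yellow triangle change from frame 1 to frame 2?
-0.8

Distance in frame 1: 6.7. Distance in frame 2: 5.9.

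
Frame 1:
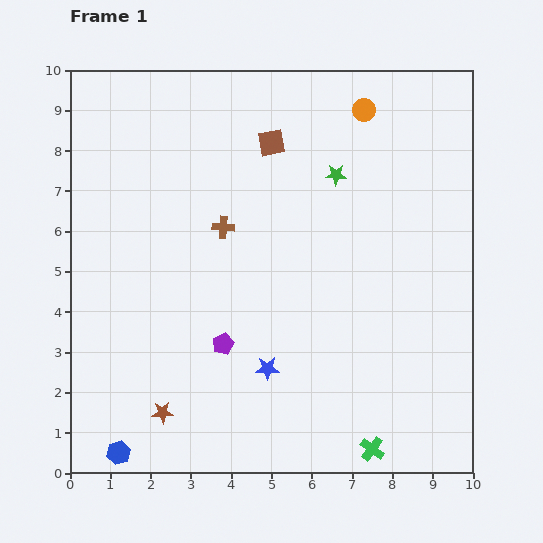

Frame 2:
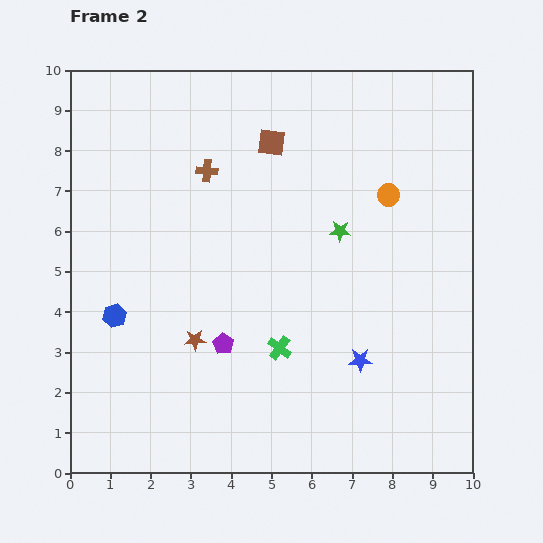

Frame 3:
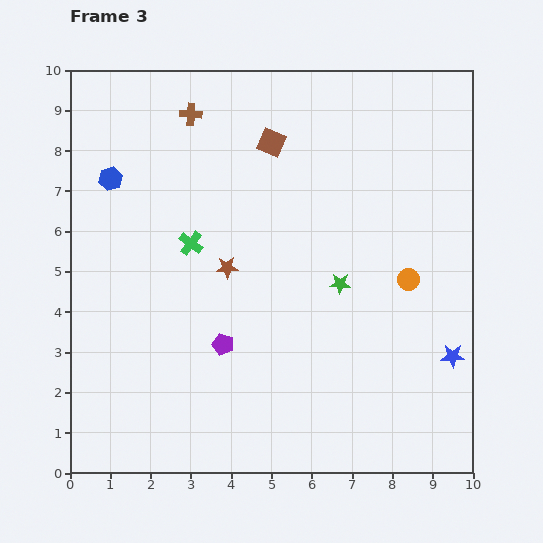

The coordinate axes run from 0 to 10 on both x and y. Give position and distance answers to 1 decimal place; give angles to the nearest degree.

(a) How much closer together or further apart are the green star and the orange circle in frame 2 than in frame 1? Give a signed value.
-0.2

Distance in frame 1: 1.7. Distance in frame 2: 1.5.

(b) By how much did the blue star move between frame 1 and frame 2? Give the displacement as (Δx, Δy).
(2.3, 0.2)

The blue star was at (4.9, 2.6) in frame 1 and (7.2, 2.8) in frame 2.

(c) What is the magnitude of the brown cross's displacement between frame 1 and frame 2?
1.5

The brown cross moved from (3.8, 6.1) to (3.4, 7.5), a distance of √(0.4² + 1.4²) ≈ 1.5.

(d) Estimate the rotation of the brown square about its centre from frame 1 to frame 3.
34° clockwise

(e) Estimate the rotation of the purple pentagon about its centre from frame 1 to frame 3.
30° counter-clockwise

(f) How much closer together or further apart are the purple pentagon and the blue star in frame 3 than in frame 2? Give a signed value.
+2.3

Distance in frame 2: 3.4. Distance in frame 3: 5.7.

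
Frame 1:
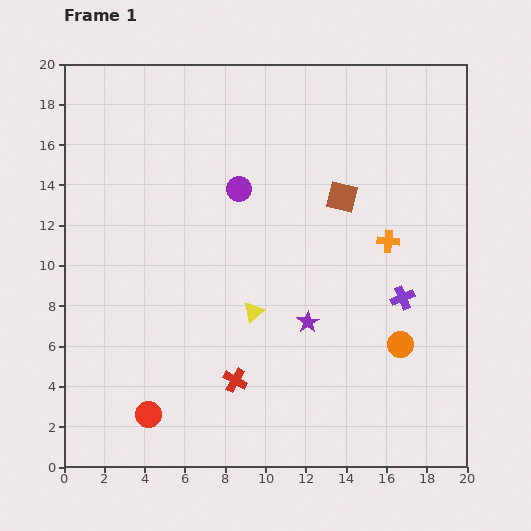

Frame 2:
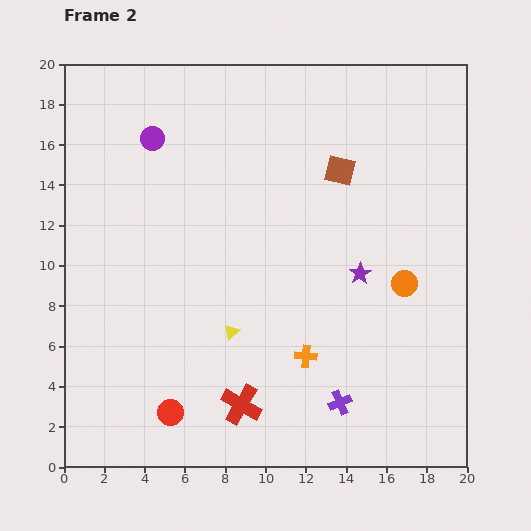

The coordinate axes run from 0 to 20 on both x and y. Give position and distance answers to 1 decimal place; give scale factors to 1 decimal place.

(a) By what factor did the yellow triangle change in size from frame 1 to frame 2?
0.7×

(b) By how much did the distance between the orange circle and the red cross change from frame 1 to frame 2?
+1.7

Distance in frame 1: 8.4. Distance in frame 2: 10.1.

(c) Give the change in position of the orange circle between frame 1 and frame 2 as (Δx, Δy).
(0.2, 3.0)

The orange circle was at (16.7, 6.1) in frame 1 and (16.9, 9.1) in frame 2.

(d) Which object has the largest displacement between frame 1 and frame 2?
the orange cross

(moved 7.0; next 6.1)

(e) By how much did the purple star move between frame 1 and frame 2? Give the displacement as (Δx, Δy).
(2.6, 2.4)

The purple star was at (12.1, 7.2) in frame 1 and (14.7, 9.6) in frame 2.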